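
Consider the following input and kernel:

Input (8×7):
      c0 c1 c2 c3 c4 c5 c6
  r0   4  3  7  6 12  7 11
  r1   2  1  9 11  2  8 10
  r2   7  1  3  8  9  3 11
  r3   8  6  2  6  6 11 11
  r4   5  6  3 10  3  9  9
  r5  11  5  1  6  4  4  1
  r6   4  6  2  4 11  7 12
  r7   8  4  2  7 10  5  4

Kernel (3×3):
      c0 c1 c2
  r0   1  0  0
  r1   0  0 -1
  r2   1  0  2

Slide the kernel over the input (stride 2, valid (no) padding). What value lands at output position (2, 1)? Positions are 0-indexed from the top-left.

The receptive field on the input at this output position is [3 10 3 / 1 6 4 / 2 4 11]. Elementwise product with the kernel and sum: 3·1 + 4·-1 + 2·1 + 11·2.

23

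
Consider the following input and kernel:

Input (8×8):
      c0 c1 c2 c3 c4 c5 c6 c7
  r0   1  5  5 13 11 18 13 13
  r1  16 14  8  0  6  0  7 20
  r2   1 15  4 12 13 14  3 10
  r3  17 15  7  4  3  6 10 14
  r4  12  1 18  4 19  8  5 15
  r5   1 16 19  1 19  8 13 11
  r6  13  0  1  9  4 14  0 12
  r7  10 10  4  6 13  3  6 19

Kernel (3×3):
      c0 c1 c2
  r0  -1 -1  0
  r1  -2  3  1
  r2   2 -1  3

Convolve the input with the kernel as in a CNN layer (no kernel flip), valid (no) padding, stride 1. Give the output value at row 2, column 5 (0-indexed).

71

The receptive field on the input at this output position is [14 3 10 / 6 10 14 / 8 5 15]. Elementwise product with the kernel and sum: 14·-1 + 3·-1 + 6·-2 + 10·3 + 14·1 + 8·2 + 5·-1 + 15·3.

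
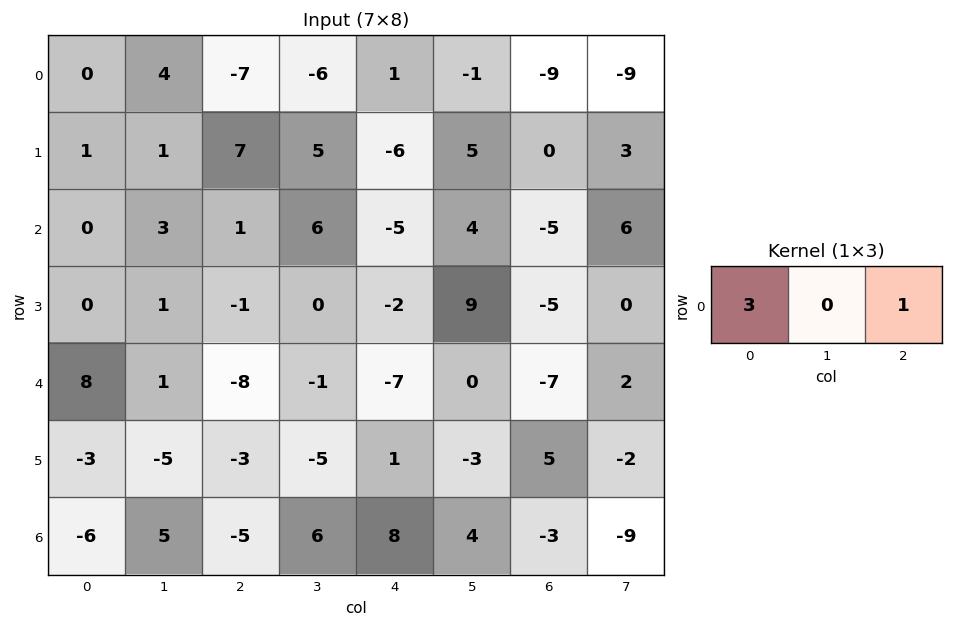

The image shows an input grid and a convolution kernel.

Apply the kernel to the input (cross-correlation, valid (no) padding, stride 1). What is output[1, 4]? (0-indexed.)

The receptive field on the input at this output position is [-6 5 0]. Elementwise product with the kernel and sum: -6·3 + 0·1.

-18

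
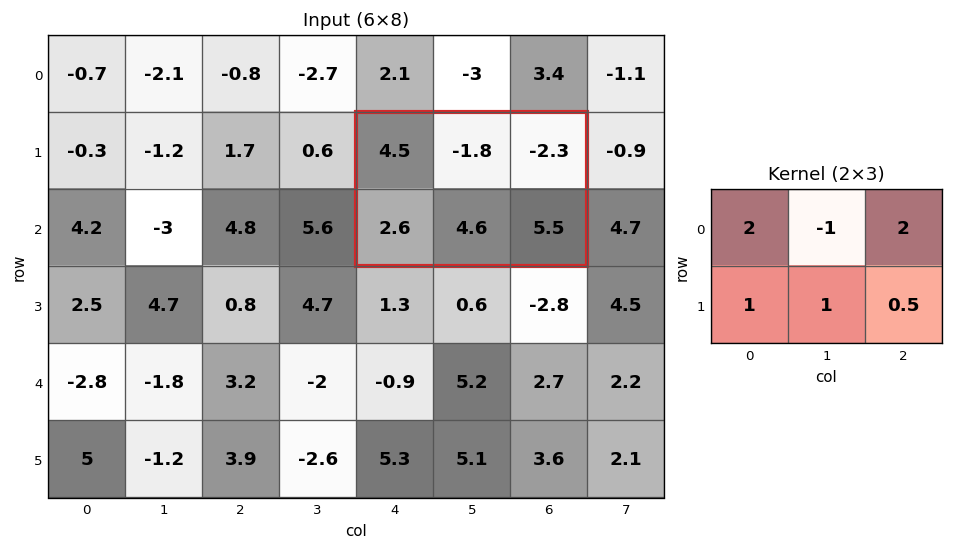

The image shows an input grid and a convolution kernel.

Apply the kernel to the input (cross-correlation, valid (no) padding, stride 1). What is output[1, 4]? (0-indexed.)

The receptive field on the input at this output position is [4.5 -1.8 -2.3 / 2.6 4.6 5.5]. Elementwise product with the kernel and sum: 4.5·2 + -1.8·-1 + -2.3·2 + 2.6·1 + 4.6·1 + 5.5·0.5.

16.15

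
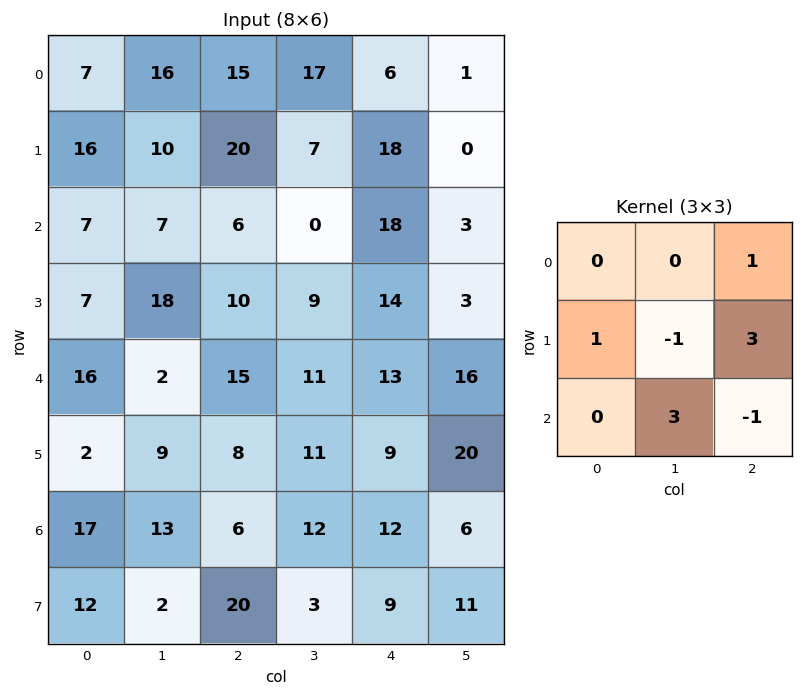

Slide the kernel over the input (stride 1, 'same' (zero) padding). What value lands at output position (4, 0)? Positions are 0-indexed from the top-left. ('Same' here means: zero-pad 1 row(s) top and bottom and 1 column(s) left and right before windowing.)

The receptive field on the zero-padded input at this output position is [0 7 18 / 0 16 2 / 0 2 9]. Elementwise product with the kernel and sum: 18·1 + 0·1 + 16·-1 + 2·3 + 2·3 + 9·-1.

5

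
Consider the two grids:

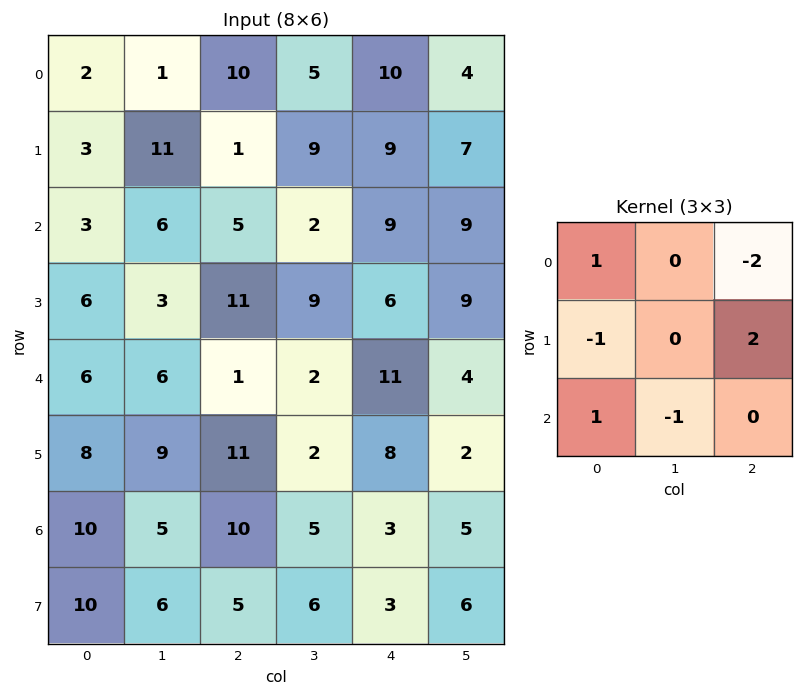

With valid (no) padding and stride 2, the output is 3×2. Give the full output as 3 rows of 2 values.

Output[0,0]: The receptive field on the input at this output position is [2 1 10 / 3 11 1 / 3 6 5]. Elementwise product with the kernel and sum: 2·1 + 10·-2 + 3·-1 + 1·2 + 3·1 + 6·-1.
Output[0,1]: The receptive field on the input at this output position is [10 5 10 / 1 9 9 / 5 2 9]. Elementwise product with the kernel and sum: 10·1 + 10·-2 + 1·-1 + 9·2 + 5·1 + 2·-1.

-22 10
9 -13
23 -11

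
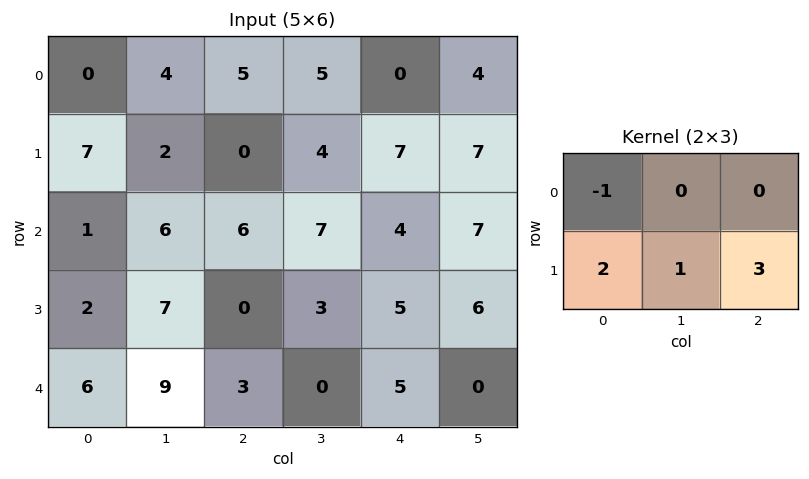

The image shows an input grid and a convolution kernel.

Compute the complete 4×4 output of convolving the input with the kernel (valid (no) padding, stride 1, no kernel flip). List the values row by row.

16 12 20 31
19 37 31 35
10 17 12 22
28 14 21 2

Output[0,0]: The receptive field on the input at this output position is [0 4 5 / 7 2 0]. Elementwise product with the kernel and sum: 0·-1 + 7·2 + 2·1 + 0·3.
Output[0,1]: The receptive field on the input at this output position is [4 5 5 / 2 0 4]. Elementwise product with the kernel and sum: 4·-1 + 2·2 + 0·1 + 4·3.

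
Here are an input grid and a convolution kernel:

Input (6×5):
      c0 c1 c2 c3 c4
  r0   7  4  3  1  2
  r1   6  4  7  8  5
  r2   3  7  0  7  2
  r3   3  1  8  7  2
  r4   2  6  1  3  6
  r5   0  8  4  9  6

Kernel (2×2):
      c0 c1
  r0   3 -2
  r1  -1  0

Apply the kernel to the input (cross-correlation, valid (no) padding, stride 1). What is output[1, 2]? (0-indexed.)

5

The receptive field on the input at this output position is [7 8 / 0 7]. Elementwise product with the kernel and sum: 7·3 + 8·-2 + 0·-1.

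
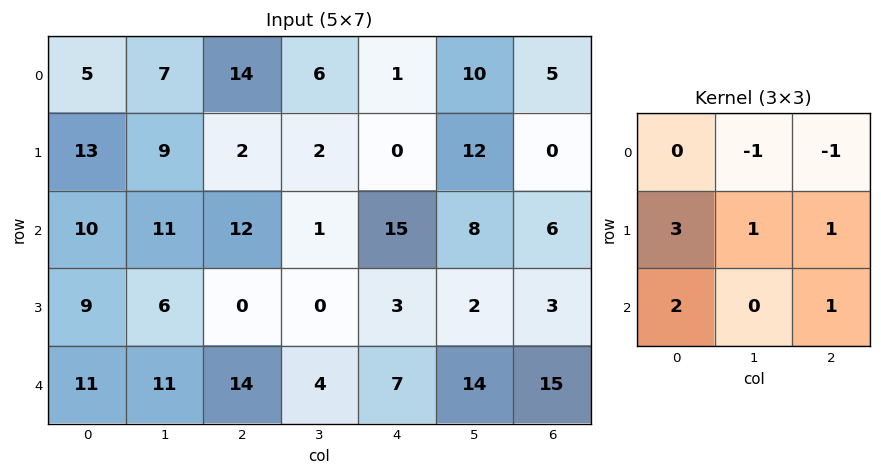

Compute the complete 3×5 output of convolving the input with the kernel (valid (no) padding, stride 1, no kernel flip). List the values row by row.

Output[0,0]: The receptive field on the input at this output position is [5 7 14 / 13 9 2 / 10 11 12]. Elementwise product with the kernel and sum: 7·-1 + 14·-1 + 13·3 + 9·1 + 2·1 + 10·2 + 12·1.
Output[0,1]: The receptive field on the input at this output position is [7 14 6 / 9 2 2 / 11 12 1]. Elementwise product with the kernel and sum: 14·-1 + 6·-1 + 9·3 + 2·1 + 2·1 + 11·2 + 1·1.

61 34 40 17 33
60 54 53 16 56
46 31 22 4 29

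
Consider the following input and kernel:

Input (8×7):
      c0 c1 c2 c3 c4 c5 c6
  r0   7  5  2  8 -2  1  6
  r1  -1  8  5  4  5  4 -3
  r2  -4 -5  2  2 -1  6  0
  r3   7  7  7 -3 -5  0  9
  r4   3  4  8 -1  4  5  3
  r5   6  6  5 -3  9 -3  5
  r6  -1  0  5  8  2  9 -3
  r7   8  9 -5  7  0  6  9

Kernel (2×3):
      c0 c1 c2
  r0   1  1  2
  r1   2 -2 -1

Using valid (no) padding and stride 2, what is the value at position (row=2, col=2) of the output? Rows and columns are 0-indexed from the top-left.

The receptive field on the input at this output position is [4 5 3 / 9 -3 5]. Elementwise product with the kernel and sum: 4·1 + 5·1 + 3·2 + 9·2 + -3·-2 + 5·-1.

34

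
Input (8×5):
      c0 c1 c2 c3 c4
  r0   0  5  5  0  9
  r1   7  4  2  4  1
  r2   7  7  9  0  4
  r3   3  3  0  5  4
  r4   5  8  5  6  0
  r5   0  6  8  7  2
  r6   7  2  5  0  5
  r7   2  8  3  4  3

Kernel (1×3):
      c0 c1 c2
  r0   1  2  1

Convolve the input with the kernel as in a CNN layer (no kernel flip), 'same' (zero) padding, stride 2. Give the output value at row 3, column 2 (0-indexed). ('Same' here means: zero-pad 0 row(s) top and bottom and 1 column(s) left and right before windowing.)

10

The receptive field on the zero-padded input at this output position is [0 5 0]. Elementwise product with the kernel and sum: 0·1 + 5·2 + 0·1.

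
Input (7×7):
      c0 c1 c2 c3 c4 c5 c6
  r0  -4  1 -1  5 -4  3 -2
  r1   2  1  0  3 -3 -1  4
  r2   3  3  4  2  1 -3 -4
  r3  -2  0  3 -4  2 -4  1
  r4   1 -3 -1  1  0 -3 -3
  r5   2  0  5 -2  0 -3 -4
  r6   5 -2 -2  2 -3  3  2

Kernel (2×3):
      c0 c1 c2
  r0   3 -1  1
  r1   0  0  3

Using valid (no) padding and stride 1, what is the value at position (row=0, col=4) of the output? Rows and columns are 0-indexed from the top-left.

-5

The receptive field on the input at this output position is [-4 3 -2 / -3 -1 4]. Elementwise product with the kernel and sum: -4·3 + 3·-1 + -2·1 + 4·3.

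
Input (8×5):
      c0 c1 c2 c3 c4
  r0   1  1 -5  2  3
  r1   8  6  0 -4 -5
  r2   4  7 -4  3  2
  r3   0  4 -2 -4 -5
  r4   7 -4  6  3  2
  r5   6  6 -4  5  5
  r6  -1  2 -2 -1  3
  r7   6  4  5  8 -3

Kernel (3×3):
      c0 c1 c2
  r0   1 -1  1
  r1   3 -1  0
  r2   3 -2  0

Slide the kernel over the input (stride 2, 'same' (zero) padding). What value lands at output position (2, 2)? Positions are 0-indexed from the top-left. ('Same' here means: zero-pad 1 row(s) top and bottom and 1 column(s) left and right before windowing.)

The receptive field on the zero-padded input at this output position is [-4 -5 0 / 3 2 0 / 5 5 0]. Elementwise product with the kernel and sum: -4·1 + -5·-1 + 0·1 + 3·3 + 2·-1 + 5·3 + 5·-2.

13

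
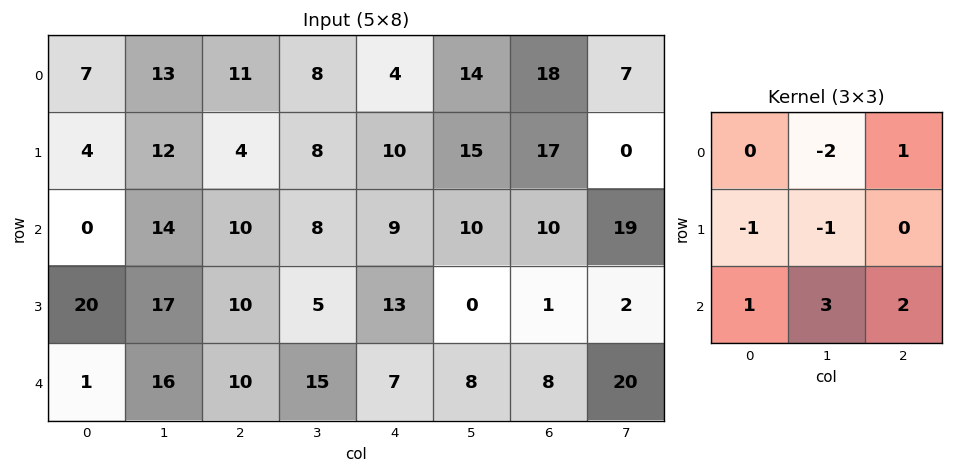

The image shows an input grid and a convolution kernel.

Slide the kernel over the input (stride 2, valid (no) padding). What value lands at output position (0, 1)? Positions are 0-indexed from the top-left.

The receptive field on the input at this output position is [11 8 4 / 4 8 10 / 10 8 9]. Elementwise product with the kernel and sum: 8·-2 + 4·1 + 4·-1 + 8·-1 + 10·1 + 8·3 + 9·2.

28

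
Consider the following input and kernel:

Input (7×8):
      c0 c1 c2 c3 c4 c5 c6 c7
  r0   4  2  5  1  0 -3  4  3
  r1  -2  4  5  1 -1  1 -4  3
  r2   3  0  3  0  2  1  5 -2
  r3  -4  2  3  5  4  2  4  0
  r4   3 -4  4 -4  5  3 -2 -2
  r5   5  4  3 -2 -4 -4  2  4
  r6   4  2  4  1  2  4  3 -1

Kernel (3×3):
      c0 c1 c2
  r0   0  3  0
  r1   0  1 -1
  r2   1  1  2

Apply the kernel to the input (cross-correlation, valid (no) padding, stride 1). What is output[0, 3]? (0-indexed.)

2

The receptive field on the input at this output position is [1 0 -3 / 1 -1 1 / 0 2 1]. Elementwise product with the kernel and sum: 0·3 + -1·1 + 1·-1 + 0·1 + 2·1 + 1·2.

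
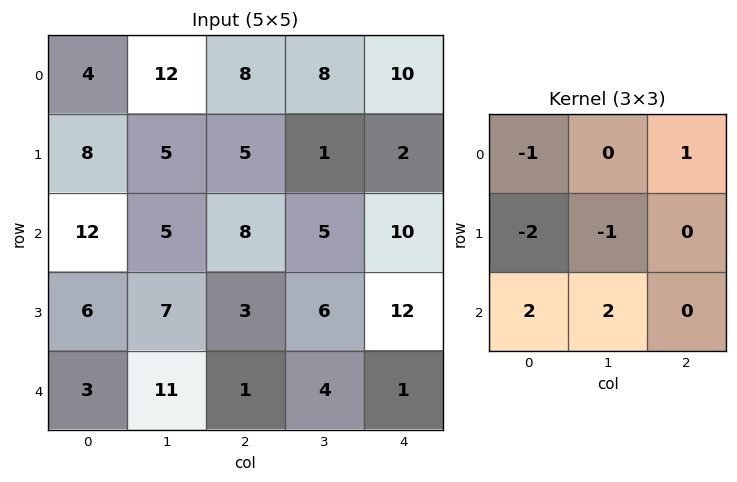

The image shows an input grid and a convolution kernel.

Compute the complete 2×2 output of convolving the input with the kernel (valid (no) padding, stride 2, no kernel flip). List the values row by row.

Output[0,0]: The receptive field on the input at this output position is [4 12 8 / 8 5 5 / 12 5 8]. Elementwise product with the kernel and sum: 4·-1 + 8·1 + 8·-2 + 5·-1 + 12·2 + 5·2.

17 17
5 0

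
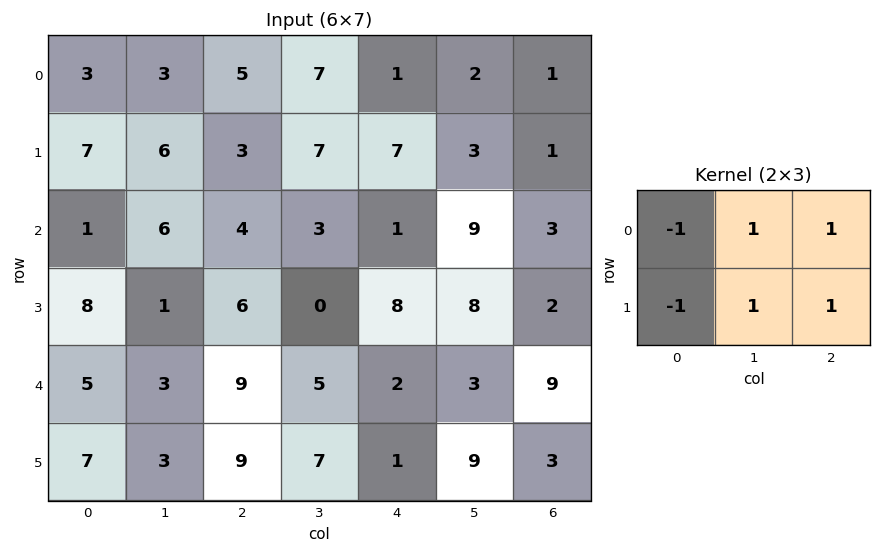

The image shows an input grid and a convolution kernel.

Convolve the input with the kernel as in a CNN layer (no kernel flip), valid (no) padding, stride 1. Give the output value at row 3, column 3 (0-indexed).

The receptive field on the input at this output position is [0 8 8 / 5 2 3]. Elementwise product with the kernel and sum: 0·-1 + 8·1 + 8·1 + 5·-1 + 2·1 + 3·1.

16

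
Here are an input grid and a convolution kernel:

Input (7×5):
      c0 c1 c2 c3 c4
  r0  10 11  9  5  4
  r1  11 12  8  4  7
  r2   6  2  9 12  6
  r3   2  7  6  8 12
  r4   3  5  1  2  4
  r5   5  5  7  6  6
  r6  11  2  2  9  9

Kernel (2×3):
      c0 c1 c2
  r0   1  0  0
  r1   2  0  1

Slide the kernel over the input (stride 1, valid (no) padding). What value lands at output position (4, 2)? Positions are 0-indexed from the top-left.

21

The receptive field on the input at this output position is [1 2 4 / 7 6 6]. Elementwise product with the kernel and sum: 1·1 + 7·2 + 6·1.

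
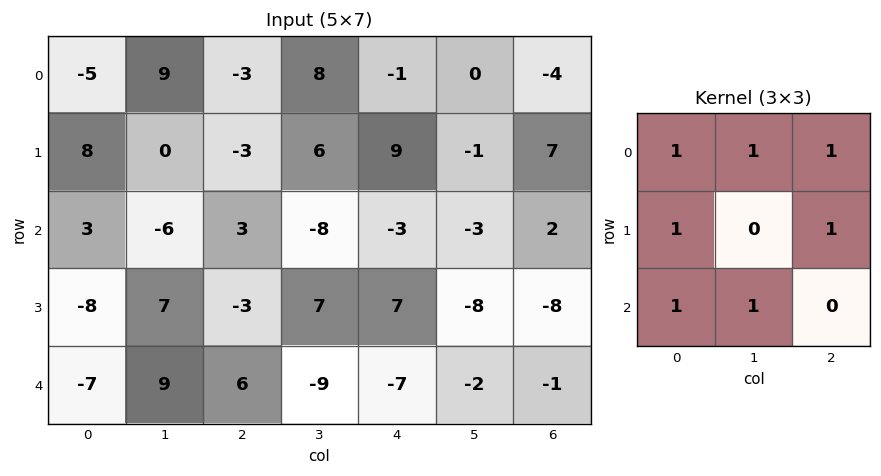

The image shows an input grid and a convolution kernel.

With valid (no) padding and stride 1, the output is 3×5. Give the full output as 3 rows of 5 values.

Output[0,0]: The receptive field on the input at this output position is [-5 9 -3 / 8 0 -3 / 3 -6 3]. Elementwise product with the kernel and sum: -5·1 + 9·1 + -3·1 + 8·1 + -3·1 + 3·1 + -6·1.
Output[0,1]: The receptive field on the input at this output position is [9 -3 8 / 0 -3 6 / -6 3 -8]. Elementwise product with the kernel and sum: 9·1 + -3·1 + 8·1 + 0·1 + 6·1 + -6·1 + 3·1.

3 17 5 1 5
10 -7 16 17 13
-9 18 -7 -31 -14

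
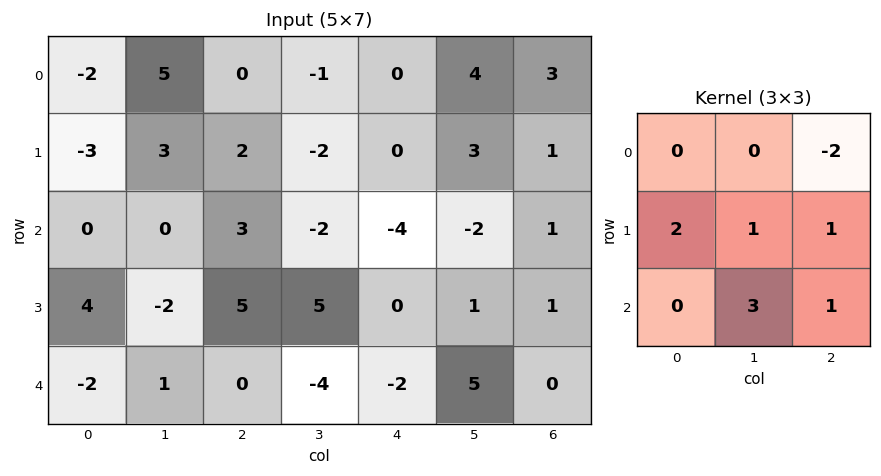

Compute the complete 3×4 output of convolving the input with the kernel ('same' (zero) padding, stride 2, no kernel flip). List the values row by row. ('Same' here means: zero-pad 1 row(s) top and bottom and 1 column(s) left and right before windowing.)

Output[0,0]: The receptive field on the zero-padded input at this output position is [0 0 0 / 0 -2 5 / 0 -3 3]. Elementwise product with the kernel and sum: 0·-2 + 0·2 + -2·1 + 5·1 + -3·3 + 3·1.
Output[0,1]: The receptive field on the zero-padded input at this output position is [0 0 0 / 5 0 -1 / 3 2 -2]. Elementwise product with the kernel and sum: 0·-2 + 5·2 + 0·1 + -1·1 + 2·3 + -2·1.

-3 13 5 14
4 25 -15 0
3 -12 -7 10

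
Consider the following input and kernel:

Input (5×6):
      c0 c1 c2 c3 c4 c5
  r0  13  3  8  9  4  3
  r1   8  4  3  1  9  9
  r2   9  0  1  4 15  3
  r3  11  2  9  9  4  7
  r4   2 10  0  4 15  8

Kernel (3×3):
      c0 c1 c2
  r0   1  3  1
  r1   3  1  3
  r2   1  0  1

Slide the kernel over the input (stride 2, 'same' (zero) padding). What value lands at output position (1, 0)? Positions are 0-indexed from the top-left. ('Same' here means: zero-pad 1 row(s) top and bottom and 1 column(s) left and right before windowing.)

The receptive field on the zero-padded input at this output position is [0 8 4 / 0 9 0 / 0 11 2]. Elementwise product with the kernel and sum: 0·1 + 8·3 + 4·1 + 0·3 + 9·1 + 0·3 + 0·1 + 2·1.

39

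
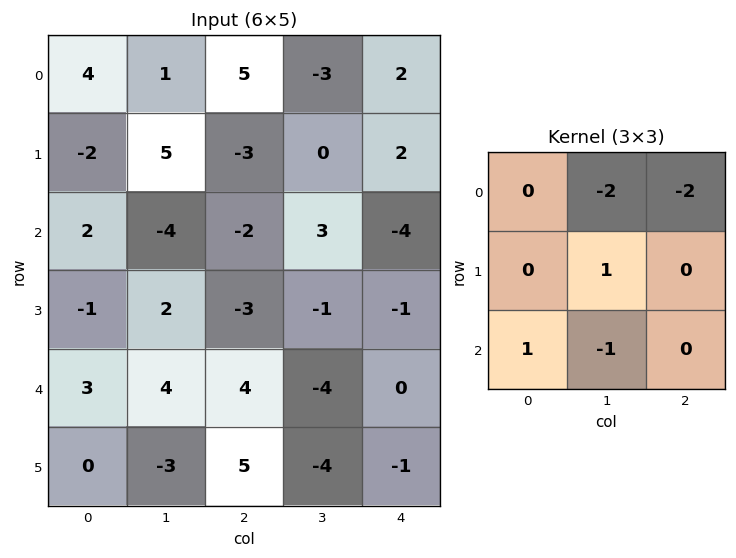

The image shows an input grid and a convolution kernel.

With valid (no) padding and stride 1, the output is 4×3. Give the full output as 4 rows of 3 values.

-1 -9 -3
-11 9 -3
13 -5 9
9 4 9

Output[0,0]: The receptive field on the input at this output position is [4 1 5 / -2 5 -3 / 2 -4 -2]. Elementwise product with the kernel and sum: 1·-2 + 5·-2 + 5·1 + 2·1 + -4·-1.
Output[0,1]: The receptive field on the input at this output position is [1 5 -3 / 5 -3 0 / -4 -2 3]. Elementwise product with the kernel and sum: 5·-2 + -3·-2 + -3·1 + -4·1 + -2·-1.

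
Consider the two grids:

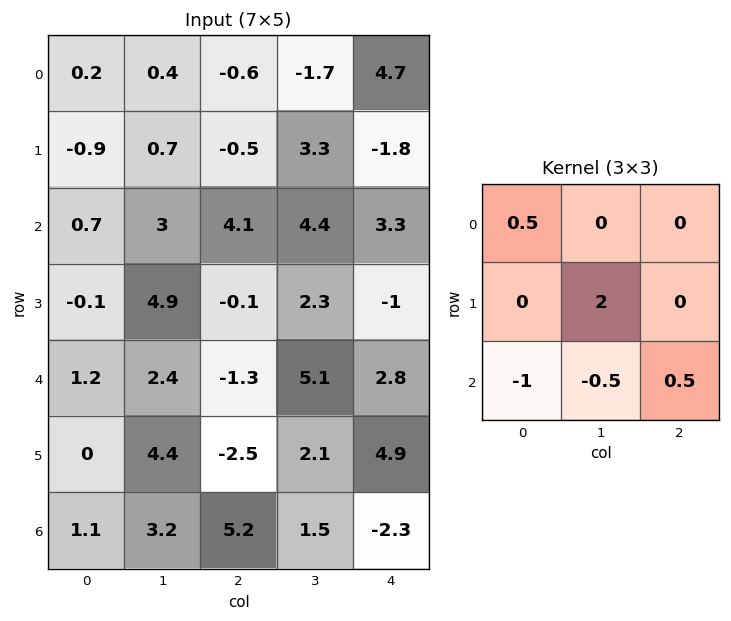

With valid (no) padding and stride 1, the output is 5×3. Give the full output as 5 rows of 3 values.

1.35 -3.65 1.65
3.15 4.85 7
7.1 2.1 6.8
1.3 -2.25 14.05
9.3 -8.85 -3.55

Output[0,0]: The receptive field on the input at this output position is [0.2 0.4 -0.6 / -0.9 0.7 -0.5 / 0.7 3 4.1]. Elementwise product with the kernel and sum: 0.2·0.5 + 0.7·2 + 0.7·-1 + 3·-0.5 + 4.1·0.5.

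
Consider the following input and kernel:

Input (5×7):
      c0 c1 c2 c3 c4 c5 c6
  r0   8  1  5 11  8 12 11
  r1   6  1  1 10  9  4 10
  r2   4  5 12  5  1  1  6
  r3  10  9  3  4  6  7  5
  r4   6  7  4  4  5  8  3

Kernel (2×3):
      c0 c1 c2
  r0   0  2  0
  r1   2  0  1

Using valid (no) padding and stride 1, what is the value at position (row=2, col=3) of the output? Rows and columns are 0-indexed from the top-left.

The receptive field on the input at this output position is [5 1 1 / 4 6 7]. Elementwise product with the kernel and sum: 1·2 + 4·2 + 7·1.

17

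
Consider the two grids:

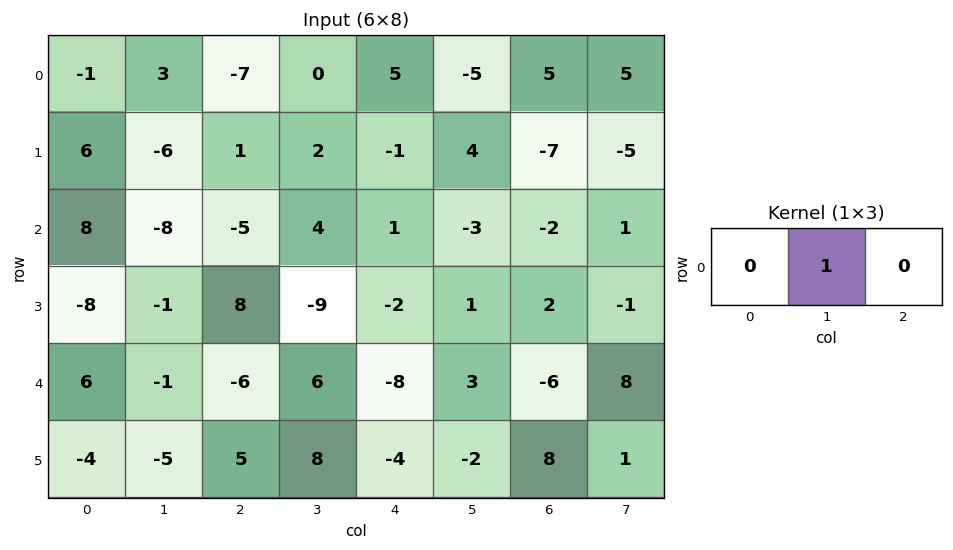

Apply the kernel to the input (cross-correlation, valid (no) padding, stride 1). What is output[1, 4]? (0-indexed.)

4

The receptive field on the input at this output position is [-1 4 -7]. Elementwise product with the kernel and sum: 4·1.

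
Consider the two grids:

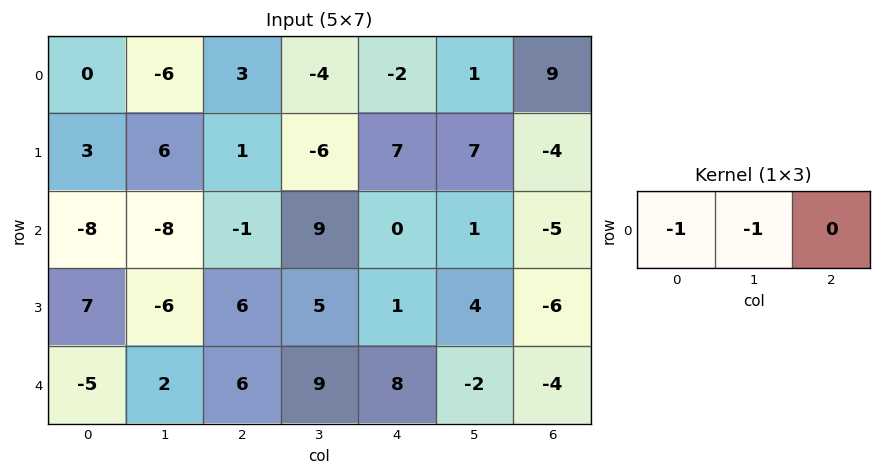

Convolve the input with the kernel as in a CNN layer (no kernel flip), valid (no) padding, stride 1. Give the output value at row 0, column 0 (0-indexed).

The receptive field on the input at this output position is [0 -6 3]. Elementwise product with the kernel and sum: 0·-1 + -6·-1.

6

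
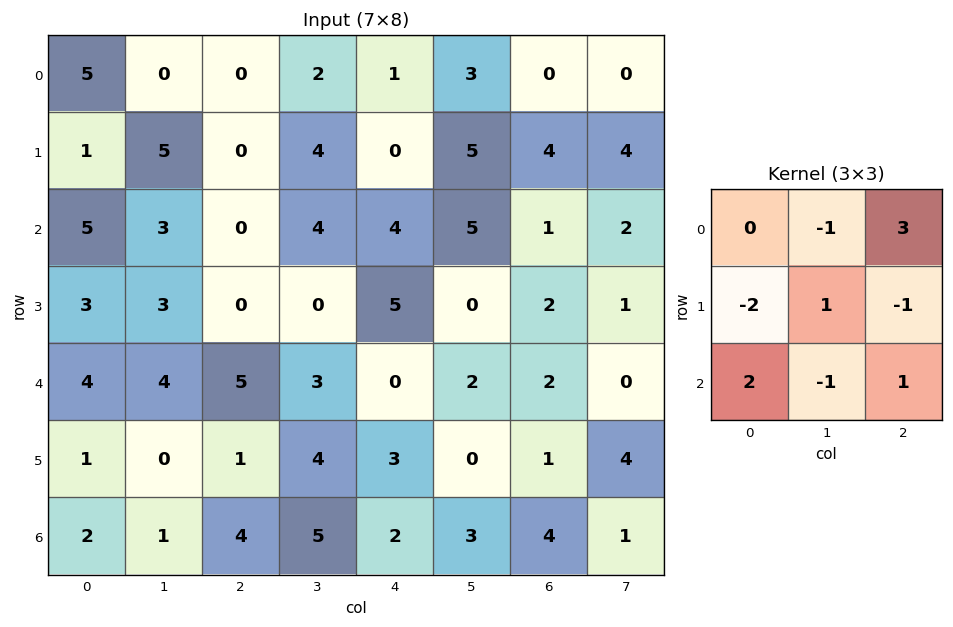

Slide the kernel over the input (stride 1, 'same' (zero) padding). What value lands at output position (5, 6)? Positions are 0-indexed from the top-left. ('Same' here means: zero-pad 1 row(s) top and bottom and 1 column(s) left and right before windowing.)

The receptive field on the zero-padded input at this output position is [2 2 0 / 0 1 4 / 3 4 1]. Elementwise product with the kernel and sum: 2·-1 + 0·3 + 0·-2 + 1·1 + 4·-1 + 3·2 + 4·-1 + 1·1.

-2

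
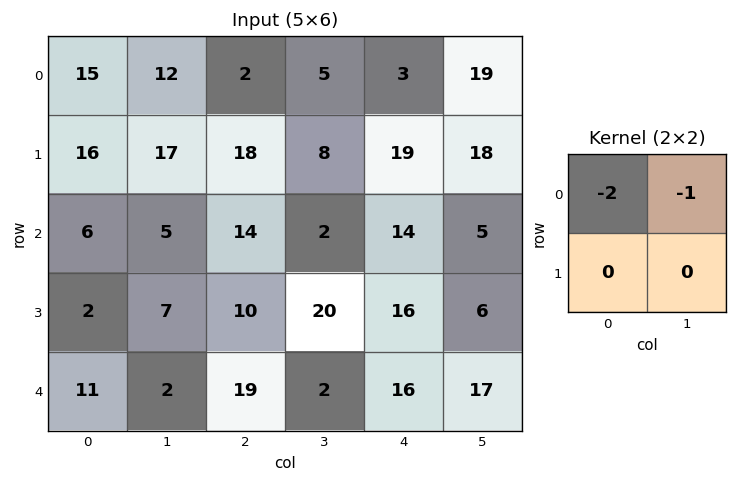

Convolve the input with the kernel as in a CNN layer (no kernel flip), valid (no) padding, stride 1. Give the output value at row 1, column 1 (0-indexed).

-52

The receptive field on the input at this output position is [17 18 / 5 14]. Elementwise product with the kernel and sum: 17·-2 + 18·-1.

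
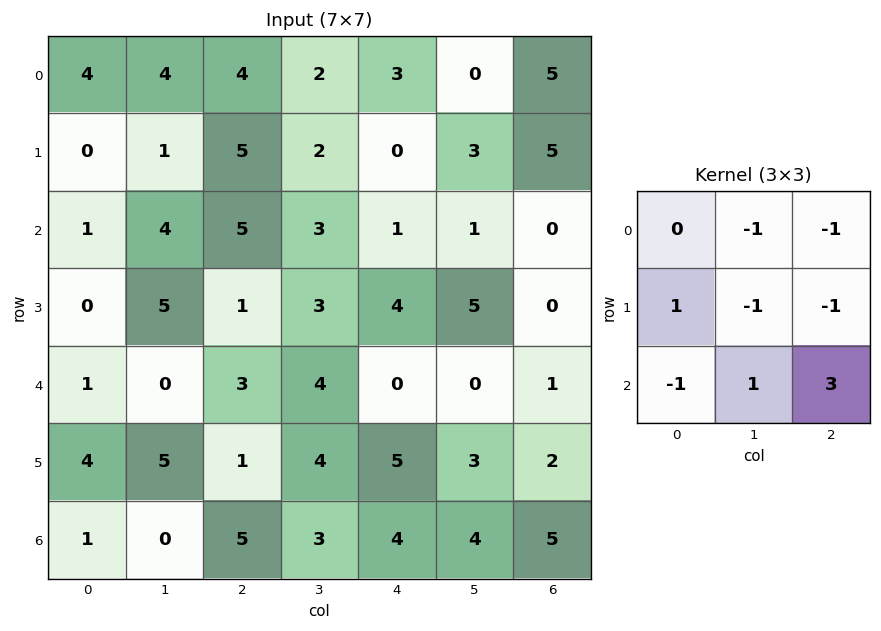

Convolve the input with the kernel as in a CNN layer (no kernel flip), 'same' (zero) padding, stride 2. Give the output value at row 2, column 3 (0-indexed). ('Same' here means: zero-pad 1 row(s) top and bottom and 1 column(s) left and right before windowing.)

The receptive field on the zero-padded input at this output position is [5 0 0 / 0 1 0 / 3 2 0]. Elementwise product with the kernel and sum: 0·-1 + 0·-1 + 0·1 + 1·-1 + 0·-1 + 3·-1 + 2·1 + 0·3.

-2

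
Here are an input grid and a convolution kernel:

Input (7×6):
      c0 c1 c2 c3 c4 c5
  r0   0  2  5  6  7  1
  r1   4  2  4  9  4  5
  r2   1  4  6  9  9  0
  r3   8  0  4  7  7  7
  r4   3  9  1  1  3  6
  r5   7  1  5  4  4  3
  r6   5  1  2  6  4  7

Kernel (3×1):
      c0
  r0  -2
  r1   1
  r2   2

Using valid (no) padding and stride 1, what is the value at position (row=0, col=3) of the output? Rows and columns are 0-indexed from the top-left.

The receptive field on the input at this output position is [6 / 9 / 9]. Elementwise product with the kernel and sum: 6·-2 + 9·1 + 9·2.

15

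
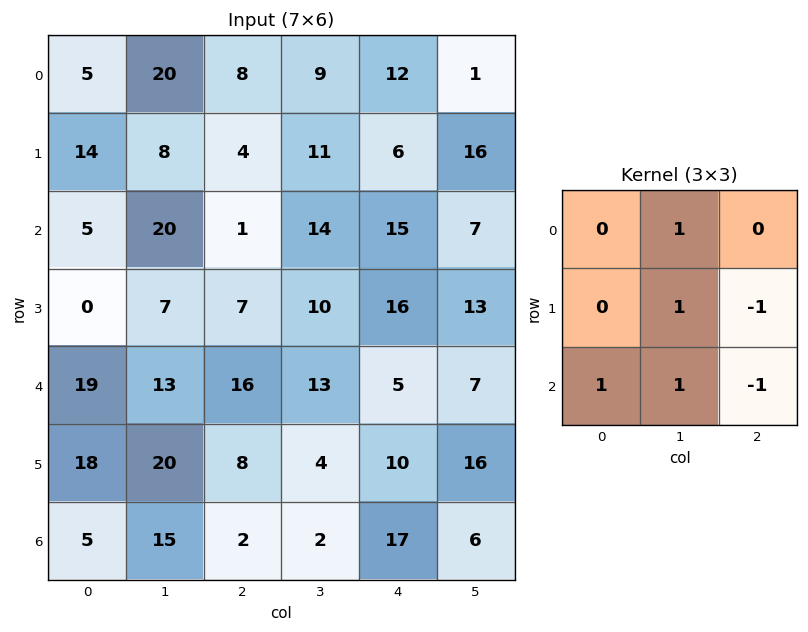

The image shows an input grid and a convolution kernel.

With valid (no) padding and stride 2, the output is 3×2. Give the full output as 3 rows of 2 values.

48 14
36 32
43 -6

Output[0,0]: The receptive field on the input at this output position is [5 20 8 / 14 8 4 / 5 20 1]. Elementwise product with the kernel and sum: 20·1 + 8·1 + 4·-1 + 5·1 + 20·1 + 1·-1.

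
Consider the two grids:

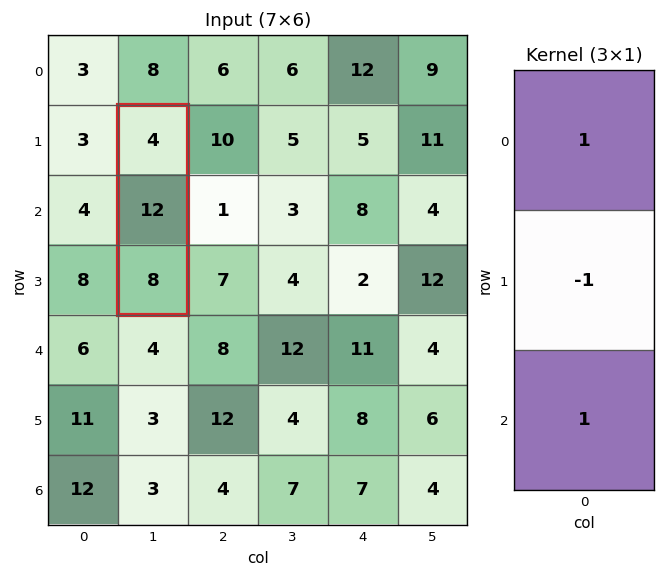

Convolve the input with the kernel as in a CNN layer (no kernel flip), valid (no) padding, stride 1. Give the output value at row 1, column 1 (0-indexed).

The receptive field on the input at this output position is [4 / 12 / 8]. Elementwise product with the kernel and sum: 4·1 + 12·-1 + 8·1.

0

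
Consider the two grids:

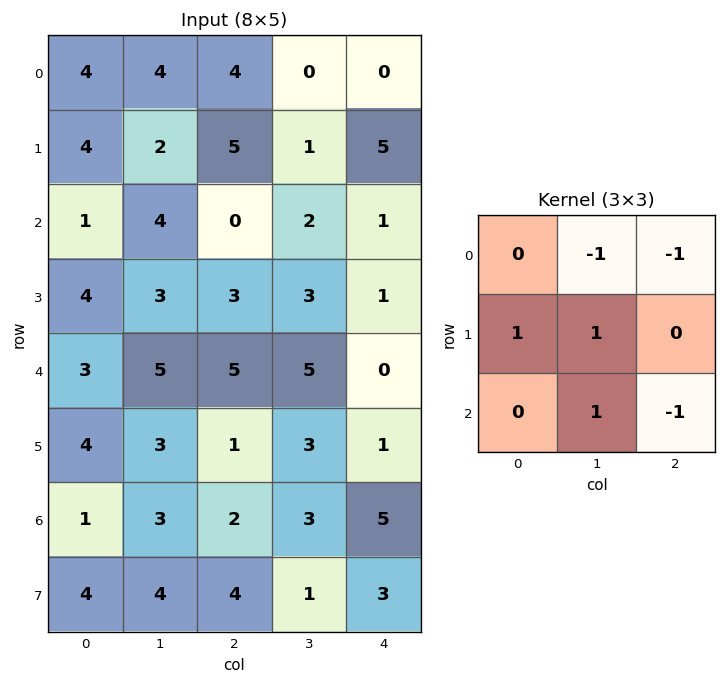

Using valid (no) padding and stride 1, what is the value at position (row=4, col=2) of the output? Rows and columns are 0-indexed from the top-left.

-3

The receptive field on the input at this output position is [5 5 0 / 1 3 1 / 2 3 5]. Elementwise product with the kernel and sum: 5·-1 + 0·-1 + 1·1 + 3·1 + 3·1 + 5·-1.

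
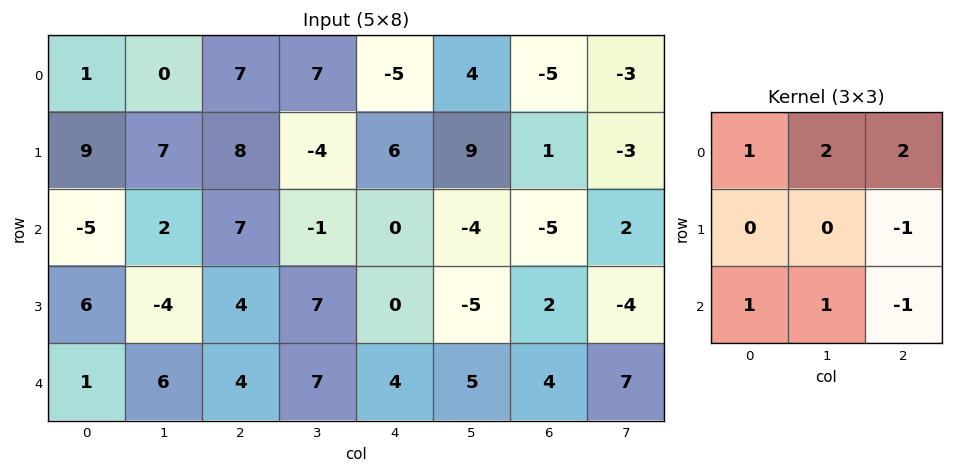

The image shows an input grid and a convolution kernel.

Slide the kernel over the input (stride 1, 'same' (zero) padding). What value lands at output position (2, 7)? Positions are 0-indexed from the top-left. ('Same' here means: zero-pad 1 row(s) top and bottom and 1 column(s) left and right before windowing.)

-7

The receptive field on the zero-padded input at this output position is [1 -3 0 / -5 2 0 / 2 -4 0]. Elementwise product with the kernel and sum: 1·1 + -3·2 + 0·2 + 0·-1 + 2·1 + -4·1 + 0·-1.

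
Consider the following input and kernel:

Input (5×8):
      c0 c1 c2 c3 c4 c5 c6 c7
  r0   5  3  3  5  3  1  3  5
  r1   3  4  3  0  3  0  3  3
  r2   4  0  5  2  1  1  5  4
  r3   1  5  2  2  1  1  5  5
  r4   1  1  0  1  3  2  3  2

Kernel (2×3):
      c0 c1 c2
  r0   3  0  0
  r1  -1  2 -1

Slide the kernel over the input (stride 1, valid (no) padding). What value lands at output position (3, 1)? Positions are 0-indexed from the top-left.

The receptive field on the input at this output position is [5 2 2 / 1 0 1]. Elementwise product with the kernel and sum: 5·3 + 1·-1 + 0·2 + 1·-1.

13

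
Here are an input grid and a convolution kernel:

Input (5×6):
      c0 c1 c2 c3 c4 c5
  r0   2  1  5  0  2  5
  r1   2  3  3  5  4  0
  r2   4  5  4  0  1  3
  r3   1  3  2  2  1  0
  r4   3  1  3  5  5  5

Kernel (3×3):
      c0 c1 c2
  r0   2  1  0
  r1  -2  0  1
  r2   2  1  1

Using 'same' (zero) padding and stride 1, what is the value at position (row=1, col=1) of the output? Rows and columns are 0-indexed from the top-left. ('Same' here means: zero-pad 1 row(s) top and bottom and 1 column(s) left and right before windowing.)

The receptive field on the zero-padded input at this output position is [2 1 5 / 2 3 3 / 4 5 4]. Elementwise product with the kernel and sum: 2·2 + 1·1 + 2·-2 + 3·1 + 4·2 + 5·1 + 4·1.

21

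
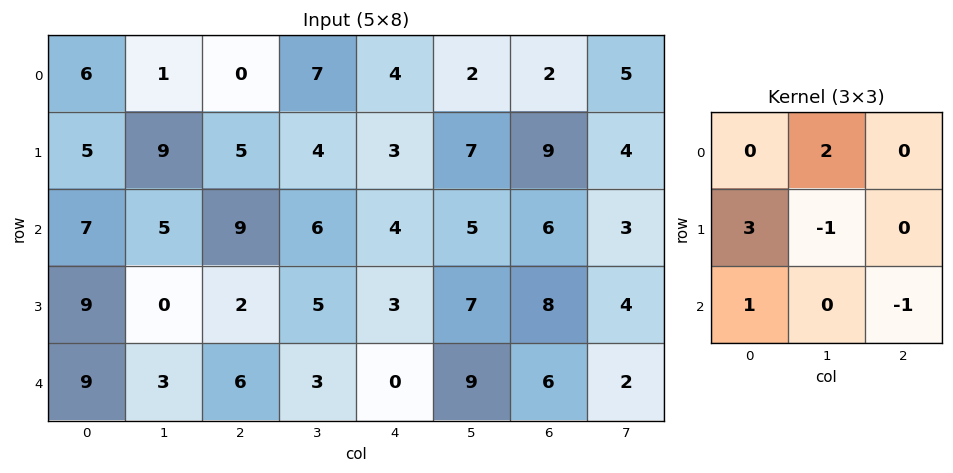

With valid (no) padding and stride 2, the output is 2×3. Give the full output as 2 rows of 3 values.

6 30 4
40 19 6

Output[0,0]: The receptive field on the input at this output position is [6 1 0 / 5 9 5 / 7 5 9]. Elementwise product with the kernel and sum: 1·2 + 5·3 + 9·-1 + 7·1 + 9·-1.
Output[0,1]: The receptive field on the input at this output position is [0 7 4 / 5 4 3 / 9 6 4]. Elementwise product with the kernel and sum: 7·2 + 5·3 + 4·-1 + 9·1 + 4·-1.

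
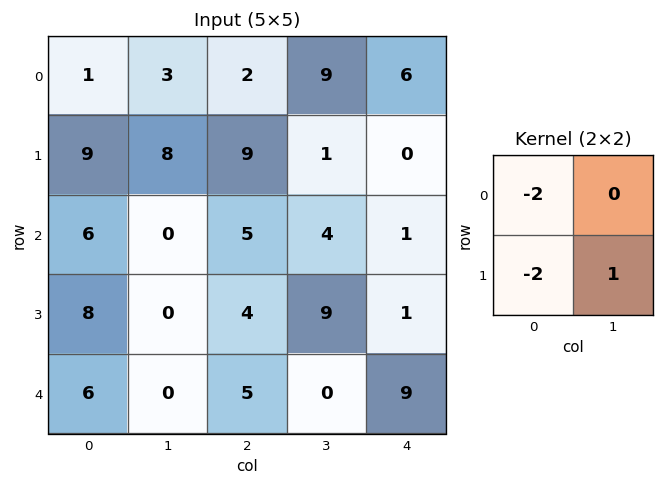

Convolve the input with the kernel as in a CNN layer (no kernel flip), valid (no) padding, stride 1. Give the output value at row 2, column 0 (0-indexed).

The receptive field on the input at this output position is [6 0 / 8 0]. Elementwise product with the kernel and sum: 6·-2 + 8·-2 + 0·1.

-28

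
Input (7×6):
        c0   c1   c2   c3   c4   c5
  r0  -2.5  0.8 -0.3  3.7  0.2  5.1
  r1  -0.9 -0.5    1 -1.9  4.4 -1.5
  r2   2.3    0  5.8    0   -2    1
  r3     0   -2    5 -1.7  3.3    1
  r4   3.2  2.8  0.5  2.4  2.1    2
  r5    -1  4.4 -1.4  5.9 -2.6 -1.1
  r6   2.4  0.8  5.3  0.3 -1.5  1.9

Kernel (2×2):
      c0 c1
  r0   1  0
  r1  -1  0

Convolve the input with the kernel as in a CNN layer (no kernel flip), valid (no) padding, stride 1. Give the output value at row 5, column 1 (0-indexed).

The receptive field on the input at this output position is [4.4 -1.4 / 0.8 5.3]. Elementwise product with the kernel and sum: 4.4·1 + 0.8·-1.

3.6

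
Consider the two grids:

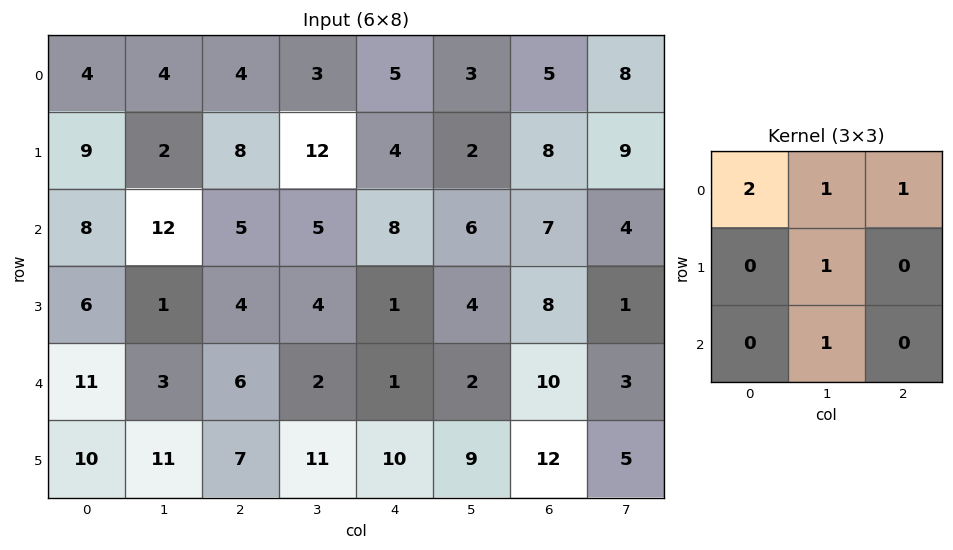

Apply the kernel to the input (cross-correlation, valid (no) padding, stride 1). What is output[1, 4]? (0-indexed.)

28

The receptive field on the input at this output position is [4 2 8 / 8 6 7 / 1 4 8]. Elementwise product with the kernel and sum: 4·2 + 2·1 + 8·1 + 6·1 + 4·1.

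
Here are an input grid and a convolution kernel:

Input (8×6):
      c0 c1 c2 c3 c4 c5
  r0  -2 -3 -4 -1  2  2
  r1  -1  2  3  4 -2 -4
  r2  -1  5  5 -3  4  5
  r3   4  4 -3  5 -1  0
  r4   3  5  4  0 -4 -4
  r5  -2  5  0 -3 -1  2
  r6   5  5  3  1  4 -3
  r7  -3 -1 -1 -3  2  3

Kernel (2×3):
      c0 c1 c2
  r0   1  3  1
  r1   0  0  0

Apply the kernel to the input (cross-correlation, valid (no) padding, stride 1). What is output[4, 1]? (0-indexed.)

The receptive field on the input at this output position is [5 4 0 / 5 0 -3]. Elementwise product with the kernel and sum: 5·1 + 4·3 + 0·1.

17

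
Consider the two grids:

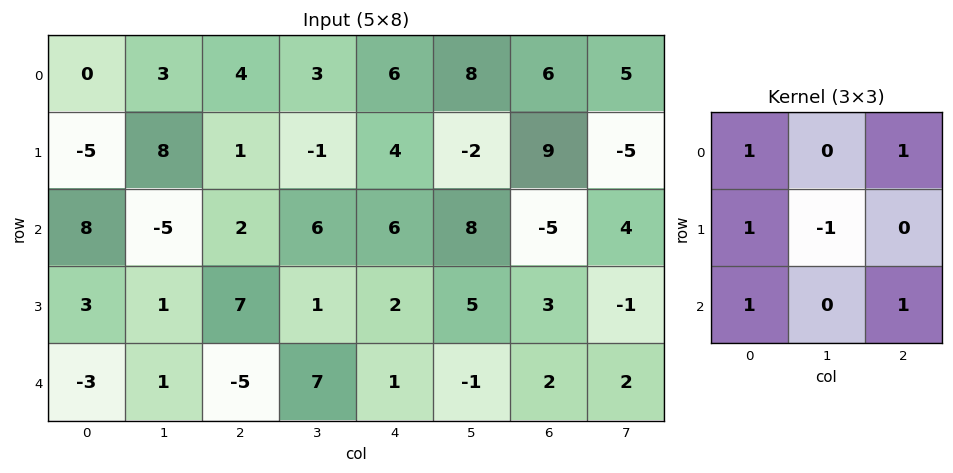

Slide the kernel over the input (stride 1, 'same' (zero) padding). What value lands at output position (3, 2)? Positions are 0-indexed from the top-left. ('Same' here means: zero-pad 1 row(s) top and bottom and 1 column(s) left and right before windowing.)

The receptive field on the zero-padded input at this output position is [-5 2 6 / 1 7 1 / 1 -5 7]. Elementwise product with the kernel and sum: -5·1 + 6·1 + 1·1 + 7·-1 + 1·1 + 7·1.

3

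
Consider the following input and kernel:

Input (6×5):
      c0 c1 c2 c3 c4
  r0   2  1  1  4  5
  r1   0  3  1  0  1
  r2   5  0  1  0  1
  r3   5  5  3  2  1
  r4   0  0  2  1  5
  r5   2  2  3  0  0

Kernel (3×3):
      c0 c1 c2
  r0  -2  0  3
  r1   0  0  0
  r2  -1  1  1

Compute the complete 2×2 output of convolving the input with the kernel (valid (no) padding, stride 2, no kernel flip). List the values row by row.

-5 13
-5 5

Output[0,0]: The receptive field on the input at this output position is [2 1 1 / 0 3 1 / 5 0 1]. Elementwise product with the kernel and sum: 2·-2 + 1·3 + 5·-1 + 0·1 + 1·1.
Output[0,1]: The receptive field on the input at this output position is [1 4 5 / 1 0 1 / 1 0 1]. Elementwise product with the kernel and sum: 1·-2 + 5·3 + 1·-1 + 0·1 + 1·1.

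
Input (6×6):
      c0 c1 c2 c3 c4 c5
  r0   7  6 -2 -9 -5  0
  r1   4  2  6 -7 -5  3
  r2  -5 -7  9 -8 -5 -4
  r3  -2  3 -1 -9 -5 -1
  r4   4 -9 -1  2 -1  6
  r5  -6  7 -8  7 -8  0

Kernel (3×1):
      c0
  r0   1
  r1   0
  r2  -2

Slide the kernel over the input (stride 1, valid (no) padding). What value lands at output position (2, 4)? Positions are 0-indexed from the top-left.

The receptive field on the input at this output position is [-5 / -5 / -1]. Elementwise product with the kernel and sum: -5·1 + -1·-2.

-3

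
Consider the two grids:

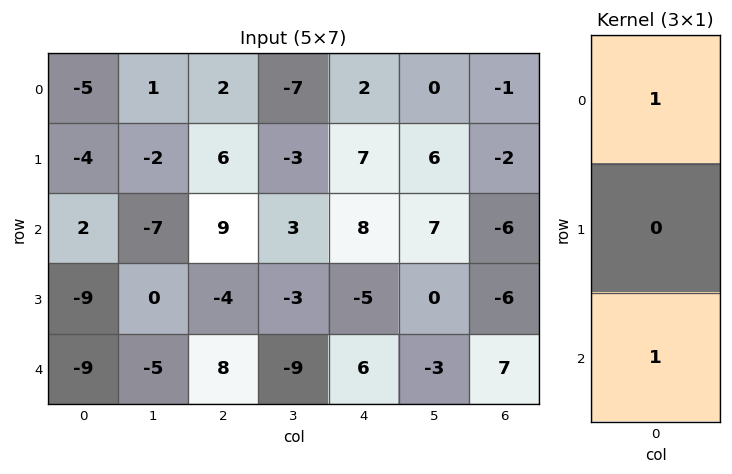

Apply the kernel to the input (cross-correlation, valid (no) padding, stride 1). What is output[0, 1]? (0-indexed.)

The receptive field on the input at this output position is [1 / -2 / -7]. Elementwise product with the kernel and sum: 1·1 + -7·1.

-6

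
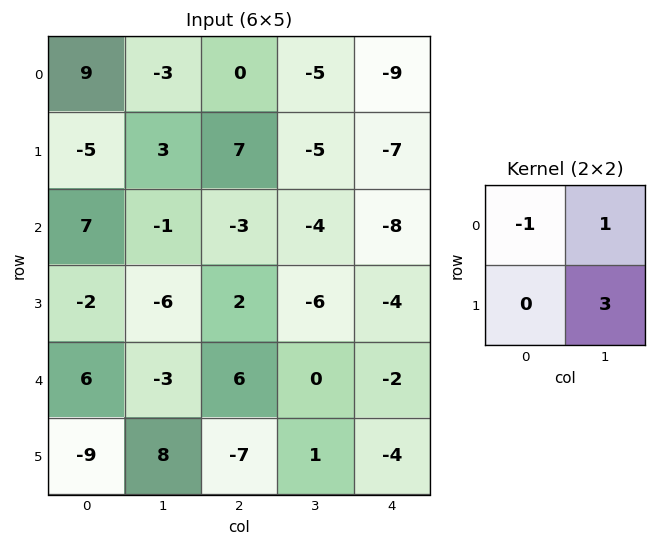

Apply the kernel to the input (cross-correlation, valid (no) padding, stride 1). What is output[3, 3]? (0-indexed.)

The receptive field on the input at this output position is [-6 -4 / 0 -2]. Elementwise product with the kernel and sum: -6·-1 + -4·1 + -2·3.

-4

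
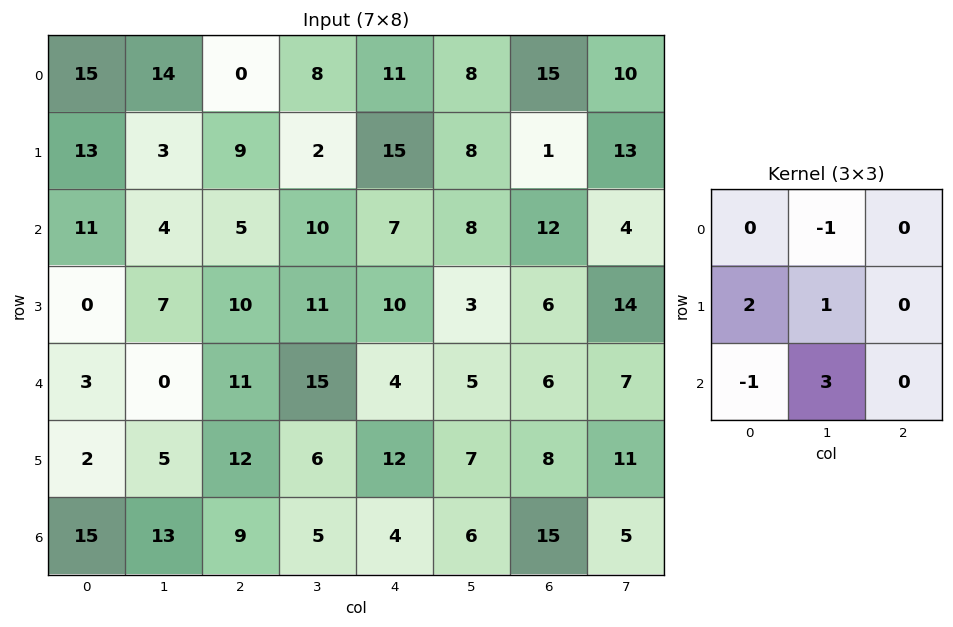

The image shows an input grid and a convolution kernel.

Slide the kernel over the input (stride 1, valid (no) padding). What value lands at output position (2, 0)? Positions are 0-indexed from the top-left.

0

The receptive field on the input at this output position is [11 4 5 / 0 7 10 / 3 0 11]. Elementwise product with the kernel and sum: 4·-1 + 0·2 + 7·1 + 3·-1 + 0·3.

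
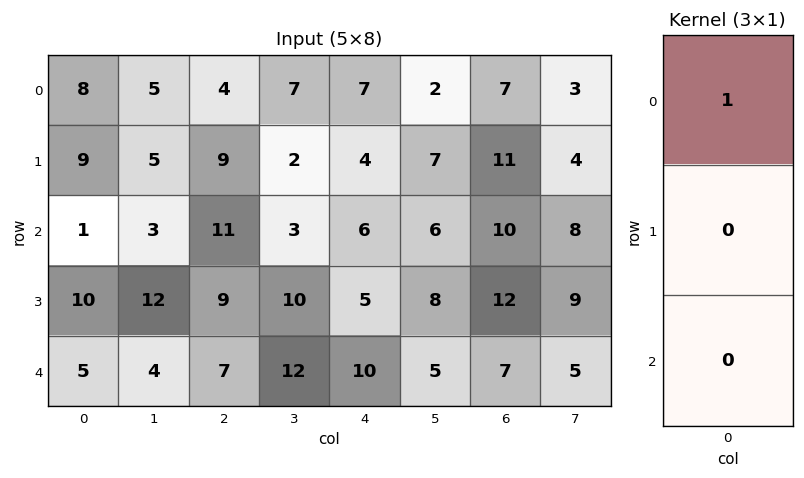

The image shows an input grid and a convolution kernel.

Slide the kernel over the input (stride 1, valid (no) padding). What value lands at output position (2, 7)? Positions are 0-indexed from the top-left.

8

The receptive field on the input at this output position is [8 / 9 / 5]. Elementwise product with the kernel and sum: 8·1.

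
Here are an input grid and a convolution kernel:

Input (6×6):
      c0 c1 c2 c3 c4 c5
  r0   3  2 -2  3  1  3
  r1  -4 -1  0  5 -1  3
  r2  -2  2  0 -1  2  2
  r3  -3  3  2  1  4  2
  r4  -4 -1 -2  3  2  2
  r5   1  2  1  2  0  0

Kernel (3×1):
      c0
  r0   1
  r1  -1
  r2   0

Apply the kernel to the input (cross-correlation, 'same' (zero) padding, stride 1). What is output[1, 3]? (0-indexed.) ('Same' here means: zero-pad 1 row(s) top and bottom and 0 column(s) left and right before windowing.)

-2

The receptive field on the zero-padded input at this output position is [3 / 5 / -1]. Elementwise product with the kernel and sum: 3·1 + 5·-1.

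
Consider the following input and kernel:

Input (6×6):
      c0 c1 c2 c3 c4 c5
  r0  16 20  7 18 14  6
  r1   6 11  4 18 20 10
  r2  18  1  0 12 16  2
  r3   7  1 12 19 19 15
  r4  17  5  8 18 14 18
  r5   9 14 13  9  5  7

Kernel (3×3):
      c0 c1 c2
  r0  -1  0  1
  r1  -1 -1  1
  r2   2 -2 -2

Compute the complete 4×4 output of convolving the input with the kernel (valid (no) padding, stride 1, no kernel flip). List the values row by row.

12 -21 -51 -52
-33 -42 -32 -64
-6 -25 -44 -61
-45 7 -7 -24

Output[0,0]: The receptive field on the input at this output position is [16 20 7 / 6 11 4 / 18 1 0]. Elementwise product with the kernel and sum: 16·-1 + 7·1 + 6·-1 + 11·-1 + 4·1 + 18·2 + 1·-2 + 0·-2.
Output[0,1]: The receptive field on the input at this output position is [20 7 18 / 11 4 18 / 1 0 12]. Elementwise product with the kernel and sum: 20·-1 + 18·1 + 11·-1 + 4·-1 + 18·1 + 1·2 + 0·-2 + 12·-2.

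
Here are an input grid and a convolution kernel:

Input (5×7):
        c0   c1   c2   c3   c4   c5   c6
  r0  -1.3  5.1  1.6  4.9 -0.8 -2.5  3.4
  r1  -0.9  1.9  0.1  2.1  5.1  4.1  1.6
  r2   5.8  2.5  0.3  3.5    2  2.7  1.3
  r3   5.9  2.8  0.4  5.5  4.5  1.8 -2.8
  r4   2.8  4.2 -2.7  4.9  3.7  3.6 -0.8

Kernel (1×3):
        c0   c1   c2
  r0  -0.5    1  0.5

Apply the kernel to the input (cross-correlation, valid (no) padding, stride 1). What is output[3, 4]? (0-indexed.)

The receptive field on the input at this output position is [4.5 1.8 -2.8]. Elementwise product with the kernel and sum: 4.5·-0.5 + 1.8·1 + -2.8·0.5.

-1.85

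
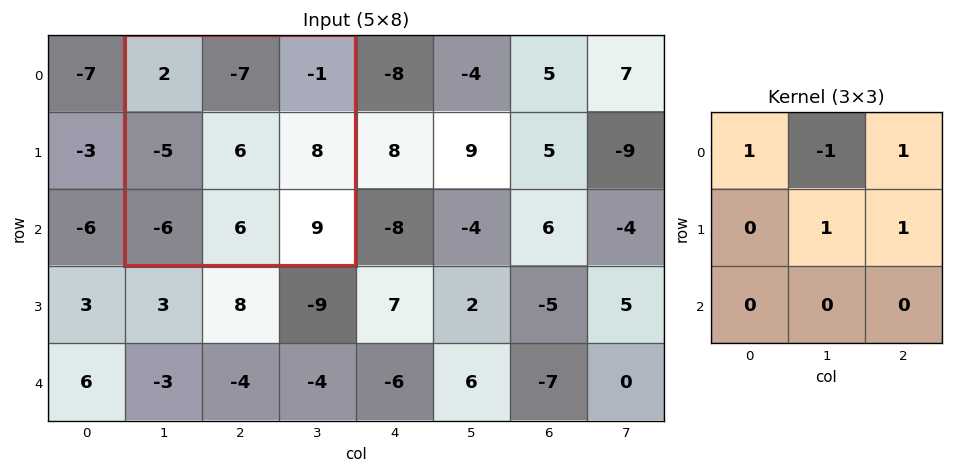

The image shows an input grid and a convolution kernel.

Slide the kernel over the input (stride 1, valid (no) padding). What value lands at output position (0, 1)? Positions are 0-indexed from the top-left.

The receptive field on the input at this output position is [2 -7 -1 / -5 6 8 / -6 6 9]. Elementwise product with the kernel and sum: 2·1 + -7·-1 + -1·1 + 6·1 + 8·1.

22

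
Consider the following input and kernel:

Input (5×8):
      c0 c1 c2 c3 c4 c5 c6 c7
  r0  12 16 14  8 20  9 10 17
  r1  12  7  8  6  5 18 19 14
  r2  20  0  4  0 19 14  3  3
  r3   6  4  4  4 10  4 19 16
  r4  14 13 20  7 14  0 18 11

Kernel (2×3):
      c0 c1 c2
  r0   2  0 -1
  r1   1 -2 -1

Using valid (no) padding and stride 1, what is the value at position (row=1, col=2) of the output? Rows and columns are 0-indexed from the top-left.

The receptive field on the input at this output position is [8 6 5 / 4 0 19]. Elementwise product with the kernel and sum: 8·2 + 5·-1 + 4·1 + 0·-2 + 19·-1.

-4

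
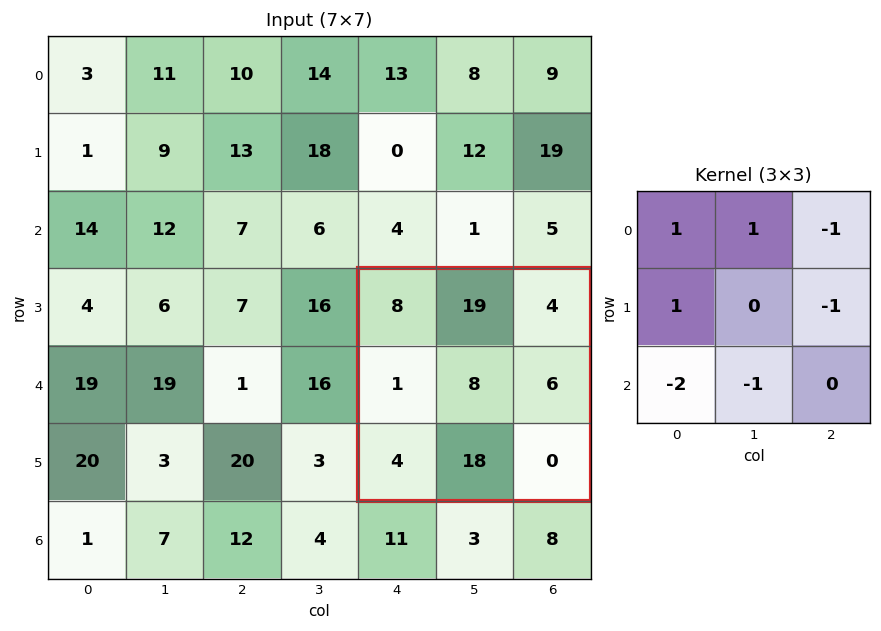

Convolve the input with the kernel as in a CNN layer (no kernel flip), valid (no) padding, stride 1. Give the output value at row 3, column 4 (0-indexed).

The receptive field on the input at this output position is [8 19 4 / 1 8 6 / 4 18 0]. Elementwise product with the kernel and sum: 8·1 + 19·1 + 4·-1 + 1·1 + 6·-1 + 4·-2 + 18·-1.

-8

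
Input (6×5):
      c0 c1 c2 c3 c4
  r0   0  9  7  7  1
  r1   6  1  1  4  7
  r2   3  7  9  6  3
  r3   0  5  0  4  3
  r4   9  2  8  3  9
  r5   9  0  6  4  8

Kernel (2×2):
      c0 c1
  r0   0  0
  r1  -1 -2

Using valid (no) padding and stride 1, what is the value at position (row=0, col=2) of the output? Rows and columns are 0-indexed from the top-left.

The receptive field on the input at this output position is [7 7 / 1 4]. Elementwise product with the kernel and sum: 1·-1 + 4·-2.

-9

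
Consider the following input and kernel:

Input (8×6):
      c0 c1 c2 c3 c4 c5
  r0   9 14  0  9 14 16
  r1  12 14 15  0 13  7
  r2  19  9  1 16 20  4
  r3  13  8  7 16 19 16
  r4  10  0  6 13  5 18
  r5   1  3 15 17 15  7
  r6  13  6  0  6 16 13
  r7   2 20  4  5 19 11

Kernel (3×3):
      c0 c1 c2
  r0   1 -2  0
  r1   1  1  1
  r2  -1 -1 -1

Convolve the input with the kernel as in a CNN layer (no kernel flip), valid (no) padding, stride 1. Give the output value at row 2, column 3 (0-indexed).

The receptive field on the input at this output position is [16 20 4 / 16 19 16 / 13 5 18]. Elementwise product with the kernel and sum: 16·1 + 20·-2 + 16·1 + 19·1 + 16·1 + 13·-1 + 5·-1 + 18·-1.

-9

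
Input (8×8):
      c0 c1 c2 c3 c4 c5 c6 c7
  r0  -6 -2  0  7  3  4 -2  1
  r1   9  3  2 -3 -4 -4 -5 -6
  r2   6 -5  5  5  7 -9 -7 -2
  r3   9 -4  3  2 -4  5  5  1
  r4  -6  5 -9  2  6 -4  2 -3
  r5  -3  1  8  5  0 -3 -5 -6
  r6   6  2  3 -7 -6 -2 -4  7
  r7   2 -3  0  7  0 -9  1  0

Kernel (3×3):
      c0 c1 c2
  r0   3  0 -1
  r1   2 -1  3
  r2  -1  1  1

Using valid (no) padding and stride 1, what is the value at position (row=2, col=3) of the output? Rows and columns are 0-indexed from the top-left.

47

The receptive field on the input at this output position is [5 7 -9 / 2 -4 5 / 2 6 -4]. Elementwise product with the kernel and sum: 5·3 + -9·-1 + 2·2 + -4·-1 + 5·3 + 2·-1 + 6·1 + -4·1.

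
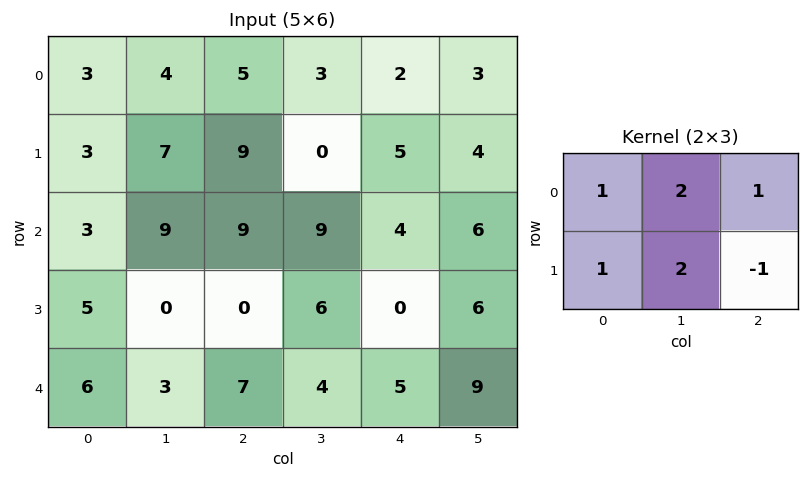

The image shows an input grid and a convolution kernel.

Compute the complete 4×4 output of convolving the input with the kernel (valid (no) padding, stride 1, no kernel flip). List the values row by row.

Output[0,0]: The receptive field on the input at this output position is [3 4 5 / 3 7 9]. Elementwise product with the kernel and sum: 3·1 + 4·2 + 5·1 + 3·1 + 7·2 + 9·-1.

24 42 17 16
38 43 37 25
35 30 43 23
10 19 22 17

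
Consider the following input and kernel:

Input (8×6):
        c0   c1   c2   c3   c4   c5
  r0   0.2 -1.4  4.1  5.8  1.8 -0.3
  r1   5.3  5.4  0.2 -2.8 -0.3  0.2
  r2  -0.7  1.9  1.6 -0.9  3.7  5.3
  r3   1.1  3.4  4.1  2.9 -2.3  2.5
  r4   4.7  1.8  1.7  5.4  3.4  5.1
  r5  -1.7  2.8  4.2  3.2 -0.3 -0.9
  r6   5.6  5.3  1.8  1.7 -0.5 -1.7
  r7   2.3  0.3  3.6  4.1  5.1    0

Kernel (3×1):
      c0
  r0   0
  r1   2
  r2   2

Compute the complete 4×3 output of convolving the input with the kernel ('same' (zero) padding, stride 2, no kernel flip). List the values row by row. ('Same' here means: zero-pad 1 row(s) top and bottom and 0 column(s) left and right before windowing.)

11 8.6 3
0.8 11.4 2.8
6 11.8 6.2
15.8 10.8 9.2

Output[0,0]: The receptive field on the zero-padded input at this output position is [0 / 0.2 / 5.3]. Elementwise product with the kernel and sum: 0.2·2 + 5.3·2.
Output[0,1]: The receptive field on the zero-padded input at this output position is [0 / 4.1 / 0.2]. Elementwise product with the kernel and sum: 4.1·2 + 0.2·2.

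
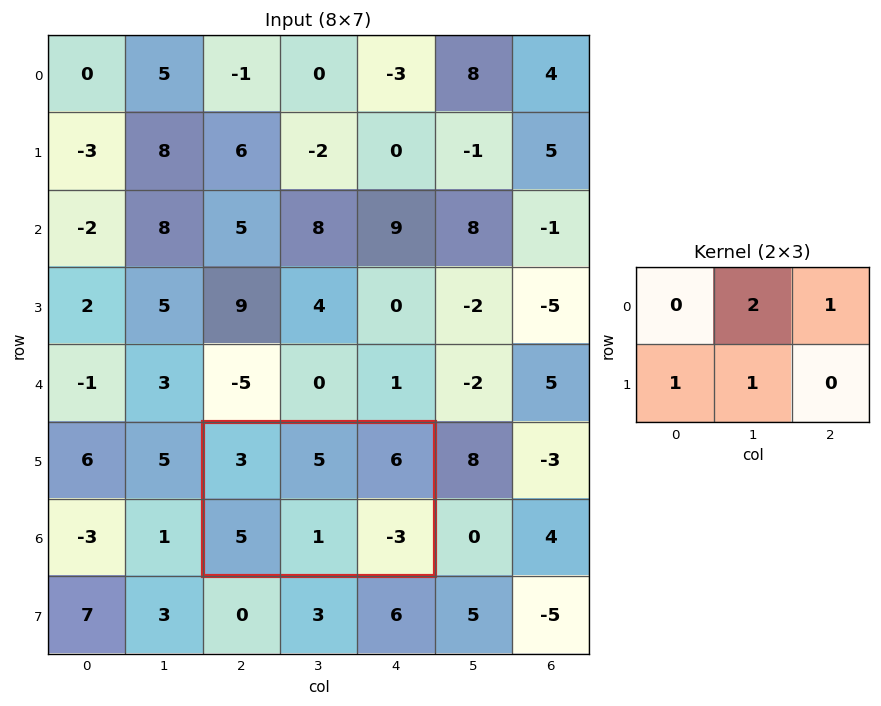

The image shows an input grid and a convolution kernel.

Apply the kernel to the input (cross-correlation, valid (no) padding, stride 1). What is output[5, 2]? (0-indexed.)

22

The receptive field on the input at this output position is [3 5 6 / 5 1 -3]. Elementwise product with the kernel and sum: 5·2 + 6·1 + 5·1 + 1·1.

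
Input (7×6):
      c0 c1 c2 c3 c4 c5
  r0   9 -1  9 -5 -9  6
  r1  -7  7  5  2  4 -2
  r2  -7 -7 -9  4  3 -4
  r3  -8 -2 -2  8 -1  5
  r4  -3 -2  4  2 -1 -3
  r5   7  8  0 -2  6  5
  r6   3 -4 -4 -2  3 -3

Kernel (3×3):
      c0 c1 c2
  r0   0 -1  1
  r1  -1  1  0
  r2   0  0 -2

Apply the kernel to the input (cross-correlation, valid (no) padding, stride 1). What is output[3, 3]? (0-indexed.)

-7

The receptive field on the input at this output position is [8 -1 5 / 2 -1 -3 / -2 6 5]. Elementwise product with the kernel and sum: -1·-1 + 5·1 + 2·-1 + -1·1 + 5·-2.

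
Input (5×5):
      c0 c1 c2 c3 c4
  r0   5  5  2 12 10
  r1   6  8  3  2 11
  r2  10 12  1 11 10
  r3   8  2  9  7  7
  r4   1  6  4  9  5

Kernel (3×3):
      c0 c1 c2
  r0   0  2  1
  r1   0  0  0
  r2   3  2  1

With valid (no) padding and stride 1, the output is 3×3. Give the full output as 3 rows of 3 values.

67 65 69
56 39 63
44 48 67

Output[0,0]: The receptive field on the input at this output position is [5 5 2 / 6 8 3 / 10 12 1]. Elementwise product with the kernel and sum: 5·2 + 2·1 + 10·3 + 12·2 + 1·1.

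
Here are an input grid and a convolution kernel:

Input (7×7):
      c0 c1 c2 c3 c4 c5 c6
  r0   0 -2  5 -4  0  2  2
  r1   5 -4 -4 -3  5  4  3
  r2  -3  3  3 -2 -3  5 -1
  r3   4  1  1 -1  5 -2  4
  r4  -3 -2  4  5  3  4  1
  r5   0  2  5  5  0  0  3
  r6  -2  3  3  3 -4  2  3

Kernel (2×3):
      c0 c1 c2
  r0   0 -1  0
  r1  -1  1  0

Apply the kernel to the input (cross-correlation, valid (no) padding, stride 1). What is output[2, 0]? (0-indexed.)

-6

The receptive field on the input at this output position is [-3 3 3 / 4 1 1]. Elementwise product with the kernel and sum: 3·-1 + 4·-1 + 1·1.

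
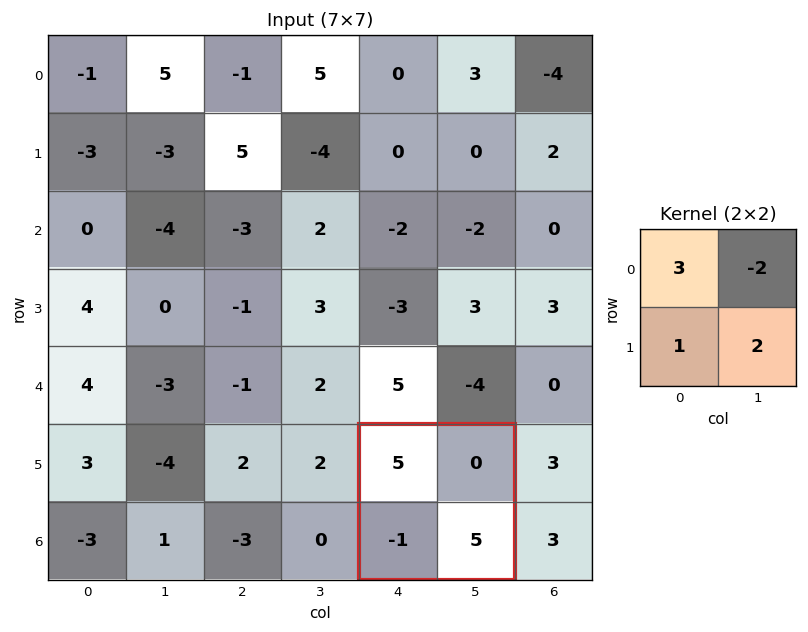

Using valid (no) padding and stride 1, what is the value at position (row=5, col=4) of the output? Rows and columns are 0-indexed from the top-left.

The receptive field on the input at this output position is [5 0 / -1 5]. Elementwise product with the kernel and sum: 5·3 + 0·-2 + -1·1 + 5·2.

24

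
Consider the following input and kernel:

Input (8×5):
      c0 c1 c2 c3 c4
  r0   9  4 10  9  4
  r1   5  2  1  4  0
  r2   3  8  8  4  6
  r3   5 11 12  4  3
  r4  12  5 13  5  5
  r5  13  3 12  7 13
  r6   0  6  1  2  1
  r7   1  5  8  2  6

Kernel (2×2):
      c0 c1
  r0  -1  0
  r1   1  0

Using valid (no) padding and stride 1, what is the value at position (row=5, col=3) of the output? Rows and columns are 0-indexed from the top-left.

-5

The receptive field on the input at this output position is [7 13 / 2 1]. Elementwise product with the kernel and sum: 7·-1 + 2·1.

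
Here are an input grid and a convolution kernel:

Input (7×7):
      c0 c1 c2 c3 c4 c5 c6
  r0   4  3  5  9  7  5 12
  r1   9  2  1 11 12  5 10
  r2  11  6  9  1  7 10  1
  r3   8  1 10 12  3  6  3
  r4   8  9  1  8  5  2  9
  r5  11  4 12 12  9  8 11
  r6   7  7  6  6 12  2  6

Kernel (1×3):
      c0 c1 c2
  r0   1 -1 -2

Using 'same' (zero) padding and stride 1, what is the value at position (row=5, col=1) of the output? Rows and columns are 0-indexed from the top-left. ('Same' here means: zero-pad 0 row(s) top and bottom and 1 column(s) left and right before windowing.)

-17

The receptive field on the zero-padded input at this output position is [11 4 12]. Elementwise product with the kernel and sum: 11·1 + 4·-1 + 12·-2.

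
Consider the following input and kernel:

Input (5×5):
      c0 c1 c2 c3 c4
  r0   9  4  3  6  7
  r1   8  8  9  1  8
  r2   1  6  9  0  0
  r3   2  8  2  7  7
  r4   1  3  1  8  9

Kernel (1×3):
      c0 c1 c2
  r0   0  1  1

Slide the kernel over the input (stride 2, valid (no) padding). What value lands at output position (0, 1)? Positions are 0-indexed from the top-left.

13

The receptive field on the input at this output position is [3 6 7]. Elementwise product with the kernel and sum: 6·1 + 7·1.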